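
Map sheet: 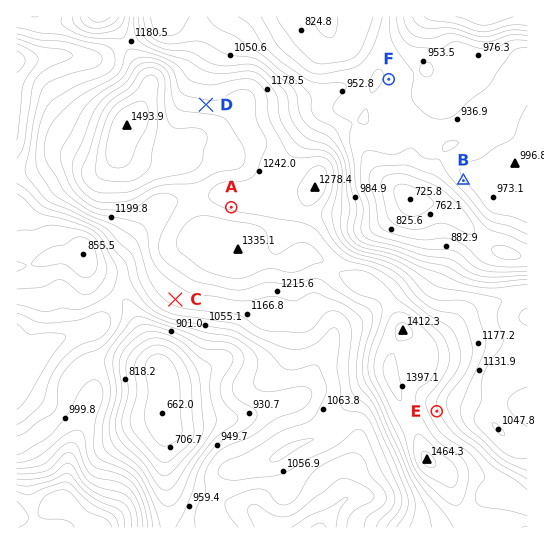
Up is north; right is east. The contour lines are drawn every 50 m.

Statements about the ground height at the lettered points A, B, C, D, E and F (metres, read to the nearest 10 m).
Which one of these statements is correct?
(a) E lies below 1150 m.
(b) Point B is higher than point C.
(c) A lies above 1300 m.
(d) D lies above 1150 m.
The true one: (d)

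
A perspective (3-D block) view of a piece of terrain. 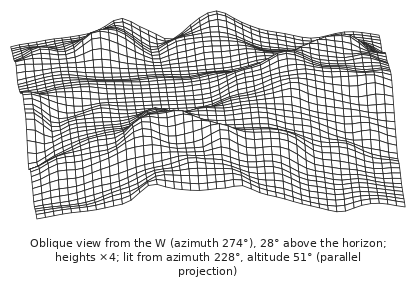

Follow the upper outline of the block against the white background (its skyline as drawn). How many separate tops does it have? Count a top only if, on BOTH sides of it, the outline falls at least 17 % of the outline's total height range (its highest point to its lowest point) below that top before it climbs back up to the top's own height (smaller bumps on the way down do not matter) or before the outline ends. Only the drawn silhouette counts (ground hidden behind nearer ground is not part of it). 1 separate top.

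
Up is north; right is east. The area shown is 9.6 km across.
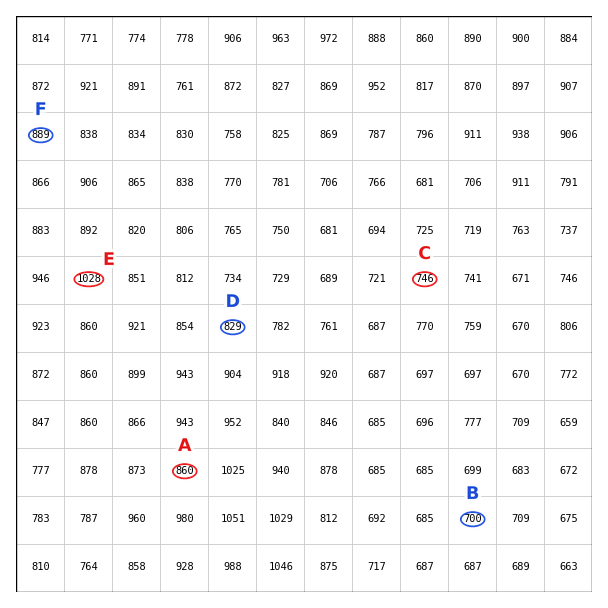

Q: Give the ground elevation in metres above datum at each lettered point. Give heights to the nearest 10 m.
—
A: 860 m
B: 700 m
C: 750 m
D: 830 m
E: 1030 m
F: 890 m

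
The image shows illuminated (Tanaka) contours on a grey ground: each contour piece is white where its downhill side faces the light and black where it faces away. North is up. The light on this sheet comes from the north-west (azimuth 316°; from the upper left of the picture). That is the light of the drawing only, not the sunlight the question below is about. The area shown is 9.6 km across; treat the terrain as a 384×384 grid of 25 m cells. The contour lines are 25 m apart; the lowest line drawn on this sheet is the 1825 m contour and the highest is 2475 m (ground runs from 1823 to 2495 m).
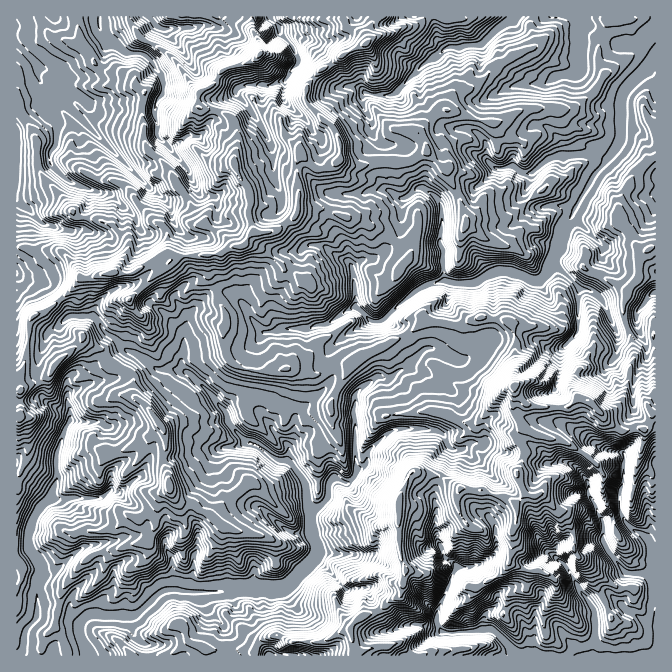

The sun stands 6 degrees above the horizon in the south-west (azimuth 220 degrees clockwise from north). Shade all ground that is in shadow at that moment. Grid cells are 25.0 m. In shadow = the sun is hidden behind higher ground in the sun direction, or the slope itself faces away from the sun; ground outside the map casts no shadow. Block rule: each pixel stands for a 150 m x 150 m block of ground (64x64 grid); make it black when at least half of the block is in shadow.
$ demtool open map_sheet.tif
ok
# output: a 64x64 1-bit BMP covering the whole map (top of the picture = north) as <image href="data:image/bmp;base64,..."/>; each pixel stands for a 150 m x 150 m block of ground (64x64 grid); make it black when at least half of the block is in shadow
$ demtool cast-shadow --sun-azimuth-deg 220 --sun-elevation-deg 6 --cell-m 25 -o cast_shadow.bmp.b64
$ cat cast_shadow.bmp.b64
<image width="64" height="64" href="data:image/bmp;base64,Qk0+AgAAAAAAAD4AAAAoAAAAQAAAAEAAAAABAAEAAAAAAAACAAATCwAAEwsAAAIAAAAAAAAA////AAAAAAAEHgCAAcDAAAY8PAw//4IADvx8fz//pkIO/P//D/9kzww///7x40HfxA///vHgAd/AA//9+bAb02AAP//xNgOfYAANH/3/Dz/gAUM/+f8/f+EDQAfz+B77wAIAPAPxP/fAAkH+A/E8/8+CT/4D5zj//xAf/jPvMf9/8H//Y+wn/nBg/H/r4d/+UA38//H/v94QQf//cP+/3zAB//hB//+9OAH/+GH/3/044f/44/+B/Rnh//Dj/x/AP8P+wOB+P5/8B/8A7j4APnwH/wDv/h5/fT//AP5+P//cP/gAPB///+4f+AABCX//YD/yGAAgf/98f/c7AGA//33z4fz4AD//f+PB/34AP/8fxwcP/jA//2+PBwD/////cB8OAGP///84PwQBwf///xgIAAfA////A/AAD+A///8H+AA/8Of//wf/8H/g5D//////D+Dg//////7jhOP/5/p//eAe9//n4//57v73/88H//j//+//7w//8e//7/P/H77h7z2P+/s5+cPsYA//8Tv5w+ZwP//wP+ez5v5//+E/x+Pu/H8EwD/GI/74/jxgfwYD/f/+APD8Bg/7///A8f4HP/f////x/Ac/9/////ngD3//////2OAfcPz////wwP7+Pw//D/iB/f/+j/+D/AHn//zf//vcG8///Dzz/8Ab3/H4f+H/wA=="/>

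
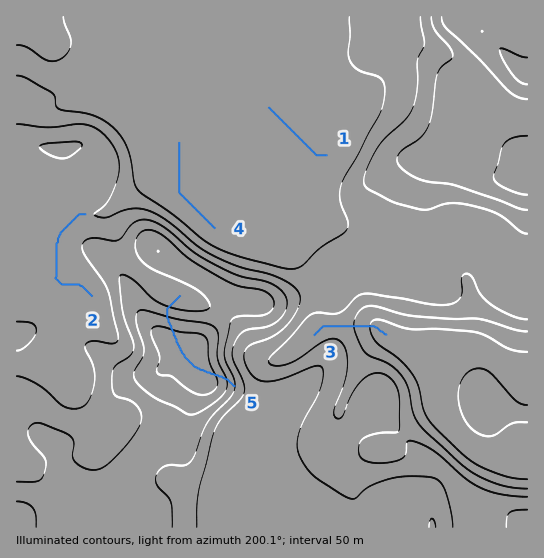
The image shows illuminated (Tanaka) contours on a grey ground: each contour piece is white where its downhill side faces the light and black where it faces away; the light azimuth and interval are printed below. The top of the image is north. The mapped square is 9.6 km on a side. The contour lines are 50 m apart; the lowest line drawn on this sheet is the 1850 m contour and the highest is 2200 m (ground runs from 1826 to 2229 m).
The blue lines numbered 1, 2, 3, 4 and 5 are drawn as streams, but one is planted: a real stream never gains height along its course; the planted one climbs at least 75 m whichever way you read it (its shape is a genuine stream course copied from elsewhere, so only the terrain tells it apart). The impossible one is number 5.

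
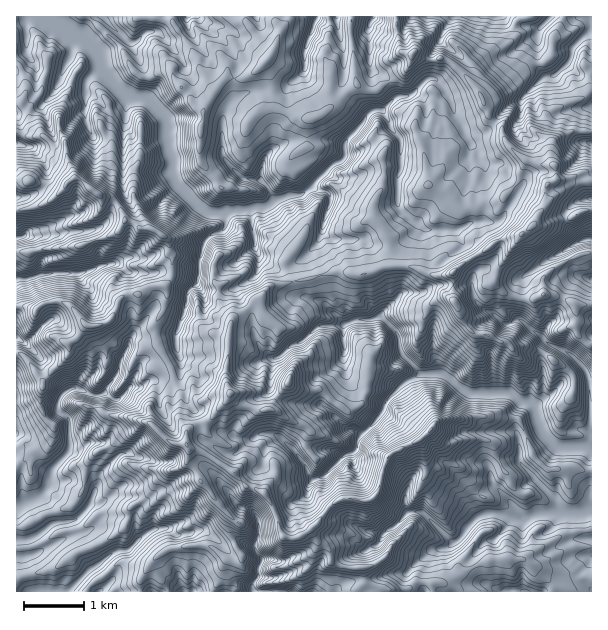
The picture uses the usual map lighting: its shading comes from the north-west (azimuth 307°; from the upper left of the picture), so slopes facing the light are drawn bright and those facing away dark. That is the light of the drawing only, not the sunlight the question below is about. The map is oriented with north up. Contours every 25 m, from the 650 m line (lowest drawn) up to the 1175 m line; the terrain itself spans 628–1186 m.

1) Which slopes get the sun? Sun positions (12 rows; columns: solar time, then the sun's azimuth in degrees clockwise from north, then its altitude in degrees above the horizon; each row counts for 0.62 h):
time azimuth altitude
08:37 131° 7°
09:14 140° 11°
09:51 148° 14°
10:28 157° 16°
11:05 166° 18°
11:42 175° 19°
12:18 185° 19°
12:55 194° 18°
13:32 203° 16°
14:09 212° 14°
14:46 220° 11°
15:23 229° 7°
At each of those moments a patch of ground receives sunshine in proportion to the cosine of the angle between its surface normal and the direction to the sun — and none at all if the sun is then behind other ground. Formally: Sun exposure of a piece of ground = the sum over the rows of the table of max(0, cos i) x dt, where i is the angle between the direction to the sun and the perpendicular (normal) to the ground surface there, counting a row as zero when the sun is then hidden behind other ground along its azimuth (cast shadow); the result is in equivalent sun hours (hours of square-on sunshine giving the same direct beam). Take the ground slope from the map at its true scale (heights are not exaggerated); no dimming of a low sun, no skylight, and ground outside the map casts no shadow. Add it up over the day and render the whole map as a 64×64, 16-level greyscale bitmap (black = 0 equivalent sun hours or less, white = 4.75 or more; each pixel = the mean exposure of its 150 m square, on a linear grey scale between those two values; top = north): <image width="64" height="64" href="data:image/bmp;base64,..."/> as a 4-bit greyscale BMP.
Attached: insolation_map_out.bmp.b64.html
<image width="64" height="64" href="data:image/bmp;base64,Qk12CAAAAAAAAHYAAAAoAAAAQAAAAEAAAAABAAQAAAAAAAAIAAATCwAAEwsAABAAAAAAAAAAAAAAABEREQAiIiIAMzMzAERERABVVVUAZmZmAHd3dwCIiIgAmZmZAKqqqgC7u7sAzMzMAN3d3QDu7u4A////AJqZmEKJRomsqKuXrJie//3bmGV3UzR5eYVCSaq9x2VWeru5kyeFVql4qpiZr4NVjMuqupYgECIjV4mry6qGVWciNpu4MVdVeIiZh4q5VqqnrO66rNqEERJFaJmYp3VVUzIiNoqlEyNHmZmYh3lzJ2irdhAAbIdRABREZmZkNWVEiGMiN7yDARJqvLpUcjv//JqWcwAEh3UgAVIQERRkV4kzR2MiJrySEQASIThYZZ7uyENXYgF6mqUgJhARARVkM7pjVmUzSZdAABEUqt+GhBKJh2UiEBeHNYMUlQEUQTV4R6gxFHZUaamYWLq8t0ZzACeHV86TAUFLdjACIiEjEREhN6yjRlZ4qp3arckRSYMRAYi93eogBLmIYxJWZDRERFMiNZgzNFl7h868oyWMcxABPf//ypjLl4ib23e5l3mHh1Q0WGZTNYeYjMoznutFYgEBRCW6hsyIealljKpliYeKlUQ2dodFeYiJ1jiaYUZCAAAAAGiXapiYl1e3IUqId3h2Z2eIirqIzIhTfLIARlMQAAABWJlYioiGapZUqqeJhndWl5lpupd52UfIRkNFZFgQAAJJrKiXiWV4Qjqmd3Vmm3ImuoMwBGRom1AEZEQyl2EABEre23eEV5c0ejABEWZ6tTNZqEi7zrlyFDEzERdyFCAVIqzsvbuZqZdlIQATRGimZzR66qzHYyV0MxQheZvLYQAABKvaeaqWZnIkeHdGiZV3qaiuzDA1d0aKdGrKl1EAAAAAB8pyMyI2Y0ioZYiZVXt6q7yzAjNomord3thCIklRAAABR5ypqplUWKmXeKQDncqGQQATEAWqub/6QhM1uHMRIRECQyVmUzRpmreZlSjJUQAAIiESZHqoQzI0QmlUhBIAAQAAAAEgFGZ7lni7YRAAAAEBEjU2WJcwF6qqgyNGMQABAAAAAANnczd2d4qkACIUESIzNCJDIzMYyFVDM1VSEAAAAAASWKqZRGWJZ7qWaUJ3dVUzMzEAASNWQRMkVmZBAAADirrbzJqXVZg1z+ymhHh3ZSNlMyABERRVQiRWZWMREUSsvO37iccmtAJd3cmFSFVjJDJFVDEAAmZkFFZTAIt4q72sz7eZUTpASYebmXk2iFJGZlVmZFEAJVUkVXUVyKzLua3JR2EDrQKsuJqpmGVWQ1ZWZWZHdhADVDQyRjernLu8/IMzAoz4fEUwS9yqpnZDNXdVZWiayBASIgACR4qaq7hhARFK/YS7gQJ5euupZ4YkMTRmiHVGghIQAAKJiZi7QAAAF7M3eJm3WIIAN4p1hyIkQ0d2MRJZZYQhFIdoubpiAUR7qmd2hGzaMAAWiZZ3MyExFGUiM0R7nMqVRVe7pjNnjMu7qHkAAkEAADWZmIhDAzACVmREWKmqnMtTImlCN5vJd8qDEAAAAAACIBJZhlEFUwABaImZmZrMupiGQRNWqkIhIiAQEAAAAAEQAAEXkxY1YQASV4marMy7y6zKqGRWVDNEQxGVEAAAAAASM0ZkJTATAAIiE1dlV6zdpiN6lUeYchZmirpnm6lzETM2h4YjZRAANmMiMjIiNEMiIQS7hty4IEmZmd3M78vaiIZ3VCJGYQNkZ0MzIiI0QzMzEBjIn+/FAUYAEjRXz+/MnMiXIQA1AzRGciESJFZTIjIREElr/v+iACAAAAAUnb3sczdxAAIVMzR0J4mHdVQyIRIyAUabze1luYZVd2Mmx2IAABIAEiEBM1QlZ5lkMzZ3dSEQACiIjf7//KYkrGUwAAAAAAAAEAISNiNDRkMkd3iIhmUiEmRI72nf/JhalAAAAAABMiIhAQAVMiRVUziYdmZmZkIiWXIVEBbfy9mCAhEAATnu7rgyAAEjRDRmRol3ZEVVVDI2qDHLY0u7ghETIBETWKy5hJpkADgzM1ZGaHZERDRFRFRZvYhiJLUAARMyEjaHUhADvf1hQTQzRUNFVEVEQzVVRXZ3IREhEAARE0MyJpcyGJaZidkjV3VWQ0RGRERVRoY0MTQAAjMAABIUdkMkdTSpplZmjJICWHVEZUVUQ1VomGVBAAACNBAAIhNWMzZ2WIeJM1d4qSQzVkVlVFVFaKkgISAAECU1MQAiESIzRXeHeIqFRFVkNnU1RXVUVEZ4gQESMQCYgzExAiITZERHd3Z4iJmHd4lxJSA3VFRDZlYgAiE2eRMgQRETIhNVRFZmdmZ3iJqqq7USMWdUVUR4dTASAAEiIgFEERIiESJFVFd2VHiId3iqqkIDZERUNneBMgAAAABzAQJSATIQE2i6Z3ZURnZURGiJlDMzNERWeXYBABIzIlRBAjIDMiE1ioVGh1REVERERXjP9hADRFeHVlIAERRoNDMBUzITRneKk0V4dlVUMjRVWaicuUVkd4UzNjAAASQzNiJlIjWc3JczRFiJmHZCFFZGQ0jNoyaJYhEjdAACE0ImUmlEV6dIlRRkRUWJiJQ2ZUVDV6zMuqcSEjNHdSE1QUZzJVVoYlZjNkNUREiHdUZURUSaeM3dcSEiM0WbglUjdHUxVWczZkBVNVNVQ2ZTNUNEQ0W4lyMCIkUyMjaFMlRBE0RWhAIzA2M1JFRDRnYjM0QzRCAjADMiJGYiJWUiVCEkVnpxZiEnUUElNVRGZyFDVSIjEAQwEBERJWM0eXNEJFVnlhi7qagzI0V3Q1V2QhNnQTZAACEAAAADNSFDZlRWZ6tRaHmqdCAXl1UlU1ViQlViNUAAAAAAABOLcSQ1"/>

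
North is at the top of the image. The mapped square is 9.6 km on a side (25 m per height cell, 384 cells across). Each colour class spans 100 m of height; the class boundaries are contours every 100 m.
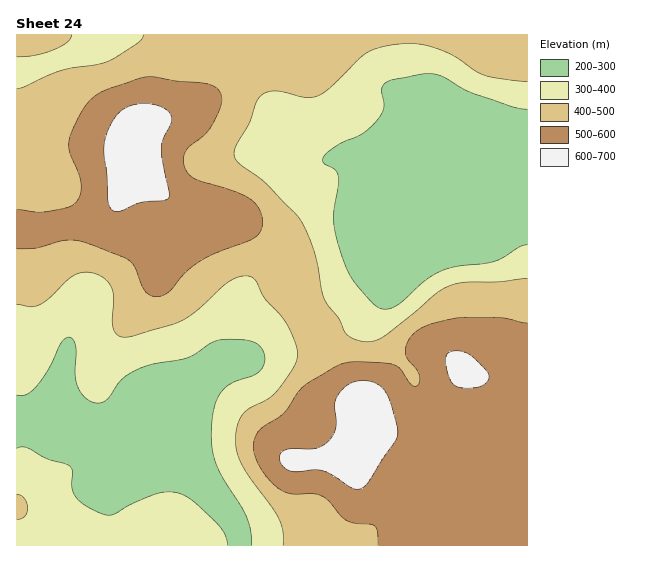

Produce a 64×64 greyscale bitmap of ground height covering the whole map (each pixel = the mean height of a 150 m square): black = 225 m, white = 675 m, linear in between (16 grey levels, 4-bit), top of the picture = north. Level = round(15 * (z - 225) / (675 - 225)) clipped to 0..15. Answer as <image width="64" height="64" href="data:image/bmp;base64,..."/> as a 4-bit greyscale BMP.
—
<image width="64" height="64" href="data:image/bmp;base64,Qk12CAAAAAAAAHYAAAAoAAAAQAAAAEAAAAABAAQAAAAAAAAIAAATCwAAEwsAABAAAAAAAAAAAAAAABEREQAiIiIAMzMzAERERABVVVUAZmZmAHd3dwCIiIgAmZmZAKqqqgC7u7sAzMzMAN3d3QDu7u4A////AGZmZlVEMzNERFVVRDMiIzRWd3eIiImZq7u7u7u8u7u7ZmZlVUQzMzRERVREMyIjNFZ3d4iImZmqu7u7u7u7u7pmZVVEQzMzNEREREMyIiM0Vnd3iJmZmaq7u7u7u7u7umZlVEQzMzMzREREMyIiI0Vmd3eImaqqqru6qqu7u7uqZlVEMzMiIzMzRDMyIiIzRWd4iImqqqqqqqqqqqqqqqpmVUMzIiIiIzMzMyIiIjRWeIiImau7uqqqqqqqqqqqqmVUQzIiIiIiIzMyIiIjNGeJmZmqvMy7qqqqqqqqqqqqVVQzMiIiIiIiIiIiIjNFeJqqqrvM3cu6qqq7u7u7u6pURDMyIiIiIiIiIiIiNFaJq8zMzN3dzLu7u7u7u7u7ukQzMzIiIiIiIiIiIiM0Z5q83dzd3u7cu7u8y7u7u7u7MzMyIiIiIiIiIiIiI0Voq83d3d3u7t3MzMzMu7u7u7szMiIiIiIiIiIiIiIjRnmrzd3d3e7u7czMzMu7u7u7uyIiIiIiIiIiIiIiIjNGeavMzMzd7u7t3MzMy7u7u7u7IiIiIiIiIiIiIiIiM0Z5q7vMzM3e7u3dzMy7u7u7u7siIiIiIiIiIiIiIiIzRniaq7u8zN3u7t3MzLu7u7u7uyIiIiIiIiIiIiIiIjNFeImaq7vM3e7u3czLu7u7u7u7IiIiIiIiIiIiIiIiI0VneJmrvMzd7u7cy7u7u7u7u7siIiIiIiIiIiIiIiIjRFZniZq8zN3u7ty6q7u7u7u7uyIiIiIjMyIiIiIiIiM0RVZ4mrvM3e7t3Lqqu8zMzLu7MyIiIjMzIiIiIiIiIjM0RWeJq7zN3d3LqZq8zMzMy7szMiIiMzMyIiIiIiIiIzM0Vniaq8zd3Lqpmrzd3dzMu0MzIiMzMzMiIiIiIiIiIjNFZ4mau7u7qpmavN3d3My7RDMiIzNEMzMiIiIiIiIiIzRmeImaqqqZmaq83d3MzMtUQzIjM0REQzMzMiIiIiIjNFZ3eIiIiJmZq8zd3MzMu1VDMiMzRVVERDMzMiIiIiM0Vnd3d3d3iJqrzMzMy7u7VUQzIzRFVVVUREMzMiIiM0Vmd3dmZmZ4mqu7y7u7u6pVVDMzNFVmZmVVREMzMzMzRWd3dmZVVWeJqru6qqqqqlVUQzM0VWZ3ZmZVRDMzM0RVZ3d2ZlVEVniZqqqqqqqZVVVEMzRVZ3d3d2ZVRERERVZ3d2ZlVEREVniZmZmZmZlmZVRDRFVneIiId2VUREVVZnd3ZlVEMzNFZ4iZmZmZmWZmVUREVWeImZiHdlVVVVZnd3dlVEMiIjRWeImZiIiIZmZlVERVZ4mZmYh3ZlVVZnd3dmVEMyERI0VneIiIiIh3d2ZVVVZniZqpmId2ZVZmd3d2VUMyERESNFVmd3d3d3d3d2VVZniZqqqZiHdmZmZ3d3ZUQyEREREiNEVVVVVmiIh3dmZ3iJmqqqmYh3ZmZ3d3dlQyIRERERIjMzNERFWIiIh3d4iJmqqqqpmIh3d3d3d2VDIREREREREiIiMzRJmZmIiImZmqqru6qpmIiHd3d3ZUMhEREREREREREiIzmZmZmZmaqqqqu7u6qpmYiId3ZUMiEREREREREREREiOqqZmZqqqqqqq7u7u7qqmYh3dlQyERERERERERERERIqqqqqqqu7u6q7vMzMu7qpmHdmVDIREREREREREREREiqqqqqqu8zLu7vMzMzLu6mYdmVUMhEREREREREREREiKZmZmqq8zMy7vMzMzMu7qYd2ZUQyEREREREREREREiIpmZmZmrzN3MzMzMzMu7qph2ZVRDIREREREREREREiIiiIiImavN3d3d3MzLu6qZh2VVRDMiERERERERERESIiKIiIiJq83e7u3cy7qqmYh2VURDMyIRERERERERERIiIoiIiImrzd7u7ty6qZiId2ZURDMzIiERERERERERERERiIiIiavN3u7u26mYiHdmZVRDMzMiIRERERERERERERGIiIiZq83e7u3LqYh3dmVVREMzMiIiEREREREREREREYiIiZmrze7u7cupiHdmVVVEQzMiIiIRERERERERERERiIiJmqvN7v7ty6mId2ZVVURDMzIiIhERERERERERERGIiJmaq83u7u3LqpmHdlVVREQzMzIiIREREREREREREXiImZmrzd7u7dy6qZh2ZVVVREQzMzIiERERERERERERd4iZmau83u7t3MuqmHdmVVVVVEQzMyIhERERERERERF3iImZqrzd7u3cy7qph2ZlVVVVREMzMiERERERERERInd4iZmau83d3dzLuqmHZmVVVVVURDMzIhERERERESIiZneIiJmrvMzMzLu7qYd2ZmZmZlVEQzMiIRERERIiMzNmZ3iIiZqru7u7u6qpiHZmZmZmZVRDMyIhERESIzNERGZmd3eIiZqqqqqqqZmHdmZmZndmVUMzIiIhEiM0RVVVZmZmZ3d4iJmZmZmZiId3ZmZ3d3dlRDMzIiIiNEVWZmZmZmZmZmd3iIiIiIiIh3d3d3eIh3ZUQzMzMzNFVmd3d2ZmZmZmZmd3d3d3d3d3d3d3eIiId2VURERERVZnd3eIZmZmZmZmZmZ3d3d3d4iHd3d4iIiHZlVVVVVWZnd4iIhmZmZmZmZmZmZmZ3d3iId3d3eIiIh3ZmZmZmZ3d4iIiWZmZmZmZmZmZmZmd3eIiHd3d4iJiHd2ZmZmZ3d3iIiZ"/>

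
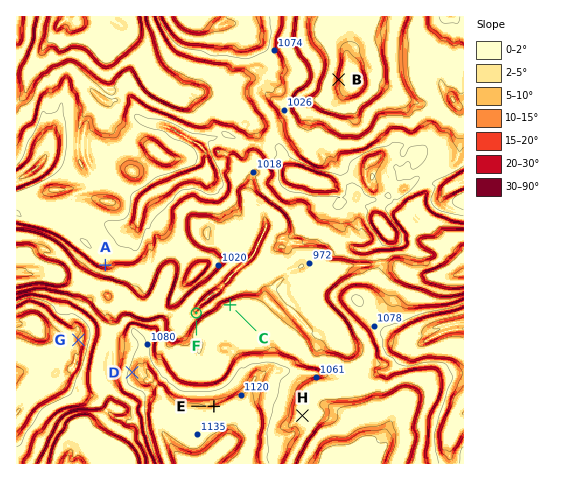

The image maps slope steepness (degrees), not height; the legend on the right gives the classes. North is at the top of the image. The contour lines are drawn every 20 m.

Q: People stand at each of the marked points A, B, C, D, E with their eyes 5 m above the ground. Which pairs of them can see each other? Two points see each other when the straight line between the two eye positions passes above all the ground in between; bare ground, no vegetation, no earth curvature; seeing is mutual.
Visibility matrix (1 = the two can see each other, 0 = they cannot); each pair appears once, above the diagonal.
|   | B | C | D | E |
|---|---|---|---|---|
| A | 0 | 1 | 1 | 1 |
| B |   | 0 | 0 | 0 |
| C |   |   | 0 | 1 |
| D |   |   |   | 0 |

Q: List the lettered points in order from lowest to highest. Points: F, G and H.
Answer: F H G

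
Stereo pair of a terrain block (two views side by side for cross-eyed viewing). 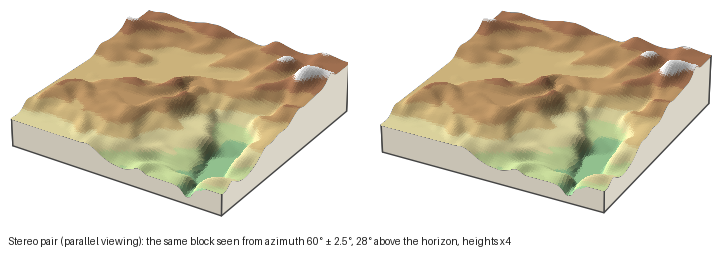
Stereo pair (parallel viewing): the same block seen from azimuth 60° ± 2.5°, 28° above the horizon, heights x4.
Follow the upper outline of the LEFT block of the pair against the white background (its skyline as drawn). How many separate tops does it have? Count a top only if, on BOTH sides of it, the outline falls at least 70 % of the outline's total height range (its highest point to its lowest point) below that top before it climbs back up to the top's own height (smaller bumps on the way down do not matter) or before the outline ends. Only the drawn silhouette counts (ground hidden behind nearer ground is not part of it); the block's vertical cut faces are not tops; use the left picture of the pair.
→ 0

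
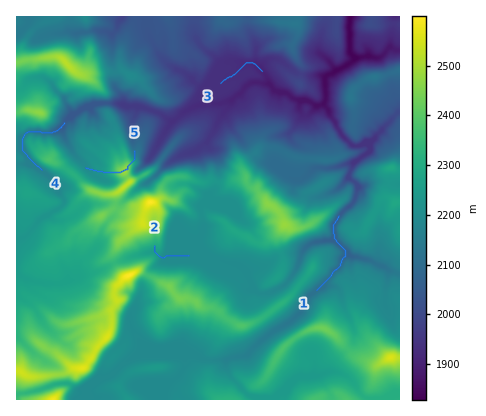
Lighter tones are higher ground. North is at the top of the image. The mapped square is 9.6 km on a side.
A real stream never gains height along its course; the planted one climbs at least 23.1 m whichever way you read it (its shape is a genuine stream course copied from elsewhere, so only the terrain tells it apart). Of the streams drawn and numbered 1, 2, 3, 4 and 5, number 5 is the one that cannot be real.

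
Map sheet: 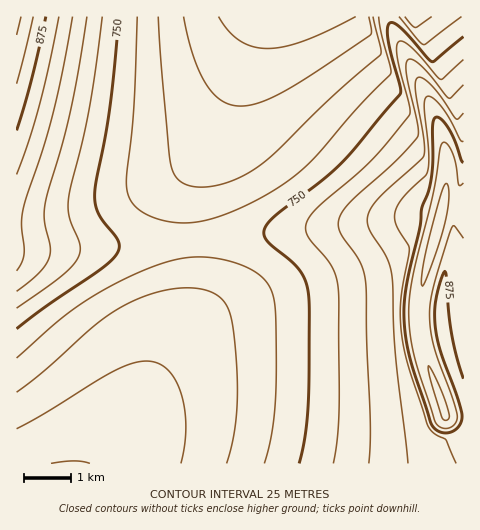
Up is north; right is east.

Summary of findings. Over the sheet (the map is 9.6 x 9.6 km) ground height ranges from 630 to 935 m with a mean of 750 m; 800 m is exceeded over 21.5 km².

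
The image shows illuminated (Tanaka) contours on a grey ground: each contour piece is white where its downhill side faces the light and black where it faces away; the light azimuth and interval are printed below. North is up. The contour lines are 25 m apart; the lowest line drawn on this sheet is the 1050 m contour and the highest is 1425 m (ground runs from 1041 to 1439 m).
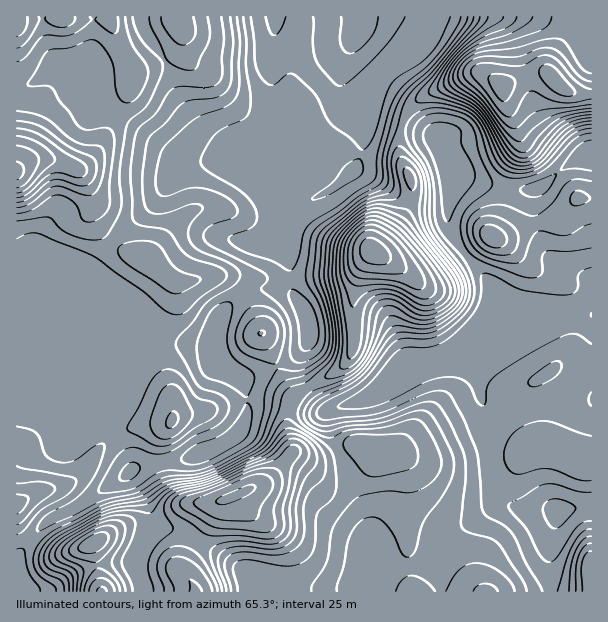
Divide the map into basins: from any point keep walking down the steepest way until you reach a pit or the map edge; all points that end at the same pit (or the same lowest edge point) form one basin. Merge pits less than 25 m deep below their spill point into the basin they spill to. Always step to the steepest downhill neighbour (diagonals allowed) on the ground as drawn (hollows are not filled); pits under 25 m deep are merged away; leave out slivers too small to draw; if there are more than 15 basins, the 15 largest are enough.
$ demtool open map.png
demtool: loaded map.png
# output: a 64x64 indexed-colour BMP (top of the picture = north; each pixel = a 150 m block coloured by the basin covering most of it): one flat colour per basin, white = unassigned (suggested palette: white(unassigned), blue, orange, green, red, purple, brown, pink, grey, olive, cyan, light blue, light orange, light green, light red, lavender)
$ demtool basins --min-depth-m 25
<image width="64" height="64" href="data:image/bmp;base64,Qk12CAAAAAAAAHYAAAAoAAAAQAAAAEAAAAABAAQAAAAAAAAIAAATCwAAEwsAABAAAAAAAAAA////ALR3HwAOf/8ALKAsACgn1gC9Z5QAS1aMAMJ34wB/f38AIr28AM++FwDox64AeLv/AIrfmACWmP8A1bDFABEREREREREREREREREREREREREREREzMzMzMzMzMzMzERERERERERERERERERERERERERERETMzMzMzMzMzMzMRERERERERERERERERERERERERERERMzMzMzMzMzMzMxEREREREREREREREREREREREREREREzMzMzMzMzMzMzERERERERERERERERERERERERERERETMzMzMzMzMzMzMRERERERERERERERERERERERERERERMzMzMzMzMzMzMxEREREREREREREREREREREREREREREzMzMzMzMzMzMzEREREREREREREREREREREREREREREzMzMzMzMzMzMzMRERERERERERERERERERERERERERETMzMzMzMzMzMzMxERERERERERERERERERERERERERERMzMzMzMzMzMzMzEREREREREREREREREREREREREREREzMzMzMzMzMzMzMRERERERERERERERERERERERERERETMzMzMzMzMzMzMxERERERERERERERERERERERERERERMzMzMzMzMzMzMzEREREREREREREREREREREREREREREzMzMzMzMzMzMzMRERERERERERERERERERERERERERETMiIiIjMzMzMzMxERERERERERERERERERERIiIRESIiIiIiIiIiIjMzIiEREREREREREREREREREREiIiIiIiIiIiIiIiIiIiIiIREREREREREREREREREREiIiIiIiIiIiIiIiIiIiIiIhERERERERERERERERERESIiIiIiIiIiIiIiIiIiIiIiERERERERERERERERERERIiIiIiIiIiIiIiIiIiIiIiIREREREREREREREREREREiIiIiIiIiIiIiIiIiIiIiIhERERERERERERERERERERIiIiIiIiIiIiIiIiIiIiIiERERERERERERERERERERESIiIiIiIiIiIiIiIiIiIiIRERERERERERERERERERERESIiIiIiIiIiIiIiIiIiIhERERERERERERERERERERERESIiIiIiIiIiIiIiIiIiEREREREREREREREREREREREREiIiIiIiIiIiIiIiIiIRERERERERERERERERERERERESIiIiIiIiIiIiIiIiIhEREREREREREREREREREREREREiIiIiIiIiIiIiIiIiERERERERERERERERERERERERESIiIiIiIiIiIiIiIiIRERERERERERERERERERERERERIiIiIiIiIiIiIiIiIhEREREREREREREREREREREREREiIiIiIiIiIiIiIiIiERERERERERERERERERERERERESIiIiIiIiIiIiIiIiIRERERERERERERERERERERERERIiIiIiIiIiIiIiIiIhEREREREREREREREREREREREREiIiIiIiIiIiIiIiIiERERERERERERERERERERERERESIiIiIiIiIiIiIiIiIRERERERERERERERERERERERERIiIkREIiIiIiIiIiIhERERERERERERERERERERERERESIkRERCIiIiIiIiIiERERERERERERERERERERERERERJERERERCIiIiIiIiIRERERERERERERERERERERERERERREREREQiIiIiIiIhERERERERERERERERERERERERERFEREREREQyIiIiIiERERERERERERERERERERERERERERRERERERDMzIiIiIREREREREREREREREREREREREREREUREREREQzMzMiIhERERERERERERERERERERERERERERRERERERDMzMzIiEREREREREREREREREREREREREREREUREREREMzMzMyIRERERERERERERERERERERERERERERREREREQzMzMzMxERERERERERERERERERERERERERERFERERERDMzMzMzEREREREREREREREREREREREREREREUREREREQzMzMzMREREREREREREREREREREREREREREURERERERDMzMzMxERERERERERERERERERERERERERERREREREREQzMzMzERERERERERERERERERERERERERERFERERERERDMzMzMREREREREREREREREREREREREREREUREREREREMzMzMxERERERERERERERERERERERERERERREREREREQzMzMzERERERERERERERERERERERERERERFEREREREQzMzMzMRERERERERERERERERERERERERERERRERERERDMzMzMxEREREREREREREREREREREREREREREURERERDMzMzMzERERERERERERERERERERERERERERERFEREREMzMzMxERERERERERERERERERERERERERERERERFEREQTMzMRERERERERERERERERERERERERERERERERERFEERETMRERERERERERERERERERERERERERERERERERERERERERERERERERERERERERERERERERERERERERERERERERERERERERERERERERERERERERERERERERERERERERERERERERERERERERERERERERERERERERERERERERERERERERERERERERERERERERERERERERERERERERERERERERERERERERERERERERERERERERERERERERERERERERERERERER"/>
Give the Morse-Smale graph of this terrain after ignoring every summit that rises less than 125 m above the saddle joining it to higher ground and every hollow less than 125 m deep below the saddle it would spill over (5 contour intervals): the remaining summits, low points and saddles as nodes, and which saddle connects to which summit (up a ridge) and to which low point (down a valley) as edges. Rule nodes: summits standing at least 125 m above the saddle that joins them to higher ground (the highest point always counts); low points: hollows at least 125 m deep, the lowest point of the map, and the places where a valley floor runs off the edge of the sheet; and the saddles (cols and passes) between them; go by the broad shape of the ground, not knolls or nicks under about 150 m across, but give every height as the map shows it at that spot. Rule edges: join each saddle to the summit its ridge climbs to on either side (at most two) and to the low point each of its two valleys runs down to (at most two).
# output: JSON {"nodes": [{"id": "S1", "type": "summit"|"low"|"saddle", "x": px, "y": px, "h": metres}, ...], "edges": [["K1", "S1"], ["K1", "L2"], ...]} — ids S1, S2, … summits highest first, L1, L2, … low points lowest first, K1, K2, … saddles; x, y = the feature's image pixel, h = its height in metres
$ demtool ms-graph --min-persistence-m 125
{"nodes": [
{"id": "S1", "type": "summit", "x": 372, "y": 251, "h": 1439},
{"id": "S2", "type": "summit", "x": 554, "y": 80, "h": 1438},
{"id": "S3", "type": "summit", "x": 101, "y": 591, "h": 1430},
{"id": "S4", "type": "summit", "x": 17, "y": 173, "h": 1407},
{"id": "L1", "type": "low", "x": 362, "y": 18, "h": 1041},
{"id": "K1", "type": "saddle", "x": 309, "y": 387, "h": 1233},
{"id": "K2", "type": "saddle", "x": 17, "y": 344, "h": 1183},
{"id": "K3", "type": "saddle", "x": 402, "y": 126, "h": 1180}],
"edges": [["K1", "S1"], ["K1", "S3"], ["K1", "L1"], ["K2", "S1"], ["K2", "S4"], ["K2", "L1"], ["K3", "S1"], ["K3", "S2"], ["K3", "L1"]]}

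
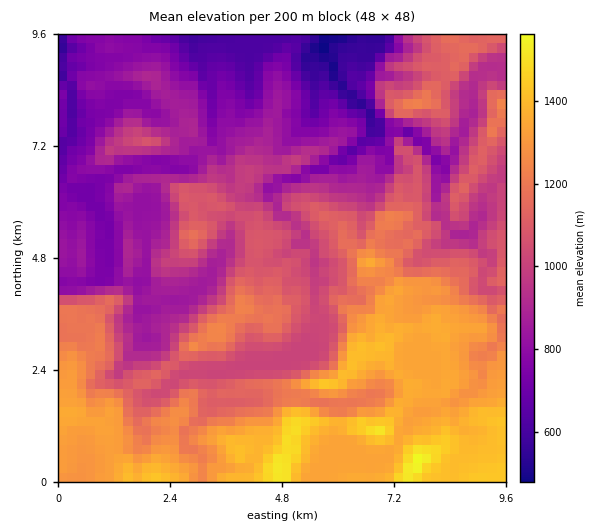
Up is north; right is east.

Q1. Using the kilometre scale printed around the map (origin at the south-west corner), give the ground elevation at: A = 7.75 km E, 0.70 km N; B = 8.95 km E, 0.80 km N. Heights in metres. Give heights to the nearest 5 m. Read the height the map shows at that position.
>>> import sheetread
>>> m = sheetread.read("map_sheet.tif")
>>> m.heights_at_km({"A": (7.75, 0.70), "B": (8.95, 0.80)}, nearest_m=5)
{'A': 1505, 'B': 1390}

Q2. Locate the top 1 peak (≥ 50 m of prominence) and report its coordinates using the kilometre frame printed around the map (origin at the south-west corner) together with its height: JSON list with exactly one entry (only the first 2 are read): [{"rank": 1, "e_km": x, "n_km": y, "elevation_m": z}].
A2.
[{"rank": 1, "e_km": 7.71, "n_km": 0.46, "elevation_m": 1577}]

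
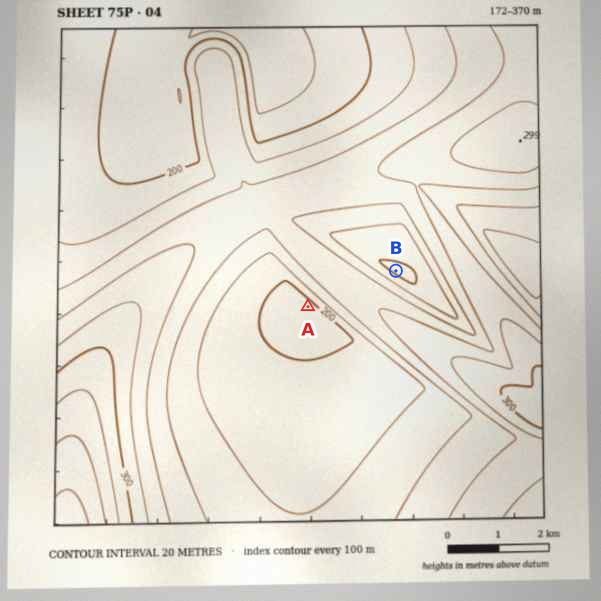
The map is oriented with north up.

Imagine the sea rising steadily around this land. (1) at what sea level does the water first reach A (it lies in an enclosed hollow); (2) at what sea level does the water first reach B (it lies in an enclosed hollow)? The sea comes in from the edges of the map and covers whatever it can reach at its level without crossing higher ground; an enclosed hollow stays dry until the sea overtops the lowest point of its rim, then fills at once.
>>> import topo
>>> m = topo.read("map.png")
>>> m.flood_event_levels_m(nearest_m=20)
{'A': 220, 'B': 240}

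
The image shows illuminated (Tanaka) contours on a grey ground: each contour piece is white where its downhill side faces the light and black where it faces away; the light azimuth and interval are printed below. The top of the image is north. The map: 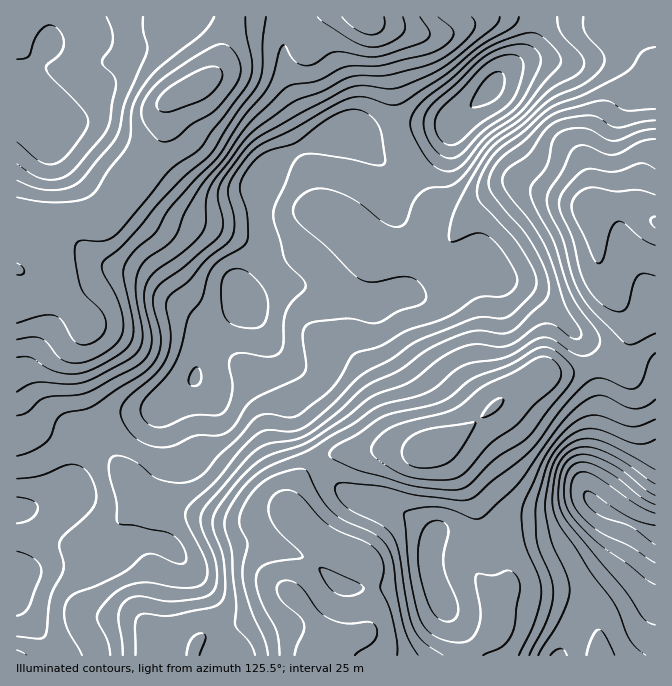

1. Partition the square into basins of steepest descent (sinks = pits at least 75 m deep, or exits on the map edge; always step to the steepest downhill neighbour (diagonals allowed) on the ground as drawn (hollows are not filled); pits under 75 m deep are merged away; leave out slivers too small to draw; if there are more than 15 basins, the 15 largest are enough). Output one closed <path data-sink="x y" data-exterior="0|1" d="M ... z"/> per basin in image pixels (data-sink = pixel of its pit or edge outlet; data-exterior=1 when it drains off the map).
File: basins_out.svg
<path data-sink="655 222" data-exterior="1" d="M655 16l-118 0-3 21-6 15-18 14-14 14-3 7-39 36-40 3-30 8-22 0-17-5-31 12-30 15-18 16-5 11-2 34 4 23-24 45 0 10 5 9 28-13 23-5 9 0 33 13 28 7 10 0 29-13 28 5 18-7 25-23 7 0 18 11 18 5 14 7 13 10 34 36 10 18 9 33 0 30-5 30-7 24 0 20 5 8-7 3-20 13-17 7-35 1-27 9-43-2-9 7-4 14 0 13 5 20 15 29 35 42 172-1z"/><path data-sink="427 448" data-exterior="0" d="M482 268l-7 0-25 23-18 7-28-5-29 13-10 0-28-7-33-13-9 0-23 5-28 13-30 25-10 11-5 13-5 27-30 23-5 19 2 3 0 33-10 19-21 19-13 5-19 0-26-7-38 14-17 1-1 63 16-1 26-7 46-1 8-4 20-16 25-2 13 5 8 8 33 43 7 13 14 46 250 0-11-18-22-24-15-29-5-20 0-13 4-14 9-7 43 2 27-9 35-1 43-22 1-3-5-6 0-20 7-24 5-30 0-30-4-16-5-17-10-18-42-43-19-10-18-5z"/><path data-sink="189 90" data-exterior="0" d="M535 16l-518 0-1 492 18 0 31-10 6-5 2-63 2-4 33-10 34-3 12-4 10-5 30-24 5-27 5-13 10-11 29-24-4-10 0-10 24-45-4-23 2-34 5-11 12-13 20-11 47-19 17 5 22 0 30-8 40-3 35-33 21-24 18-14 8-22z"/>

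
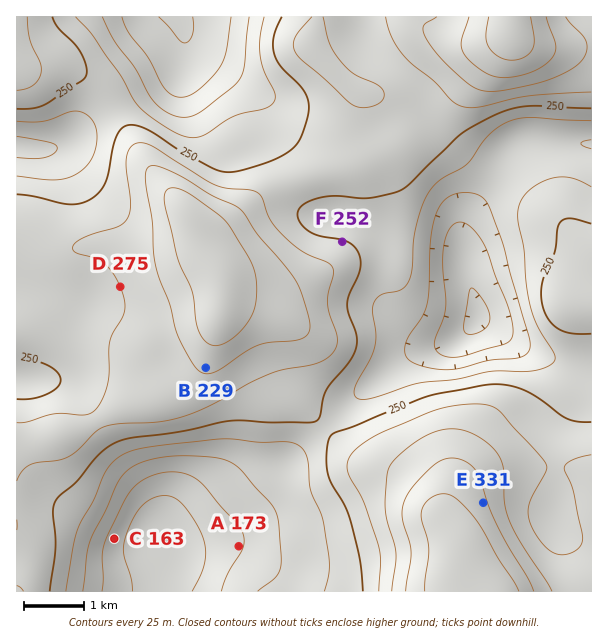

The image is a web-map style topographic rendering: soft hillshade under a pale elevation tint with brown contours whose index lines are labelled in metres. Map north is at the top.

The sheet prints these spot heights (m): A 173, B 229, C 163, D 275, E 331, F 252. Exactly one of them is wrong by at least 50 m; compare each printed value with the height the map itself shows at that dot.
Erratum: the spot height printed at B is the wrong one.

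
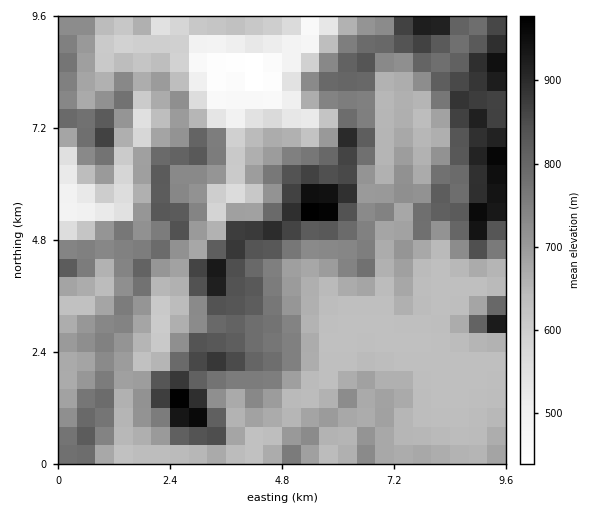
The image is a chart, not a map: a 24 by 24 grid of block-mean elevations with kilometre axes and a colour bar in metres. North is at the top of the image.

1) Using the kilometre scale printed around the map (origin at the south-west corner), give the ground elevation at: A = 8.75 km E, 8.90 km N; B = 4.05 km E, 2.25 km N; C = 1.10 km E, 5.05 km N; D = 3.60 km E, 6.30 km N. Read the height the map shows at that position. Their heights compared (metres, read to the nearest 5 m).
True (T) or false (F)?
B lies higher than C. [T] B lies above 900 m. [F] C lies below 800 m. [T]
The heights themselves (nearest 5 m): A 780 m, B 815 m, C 730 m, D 680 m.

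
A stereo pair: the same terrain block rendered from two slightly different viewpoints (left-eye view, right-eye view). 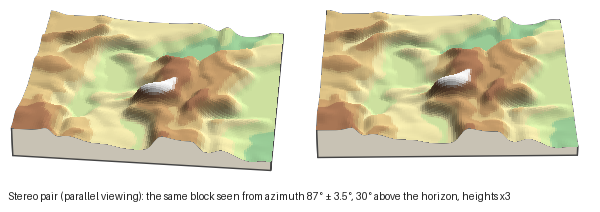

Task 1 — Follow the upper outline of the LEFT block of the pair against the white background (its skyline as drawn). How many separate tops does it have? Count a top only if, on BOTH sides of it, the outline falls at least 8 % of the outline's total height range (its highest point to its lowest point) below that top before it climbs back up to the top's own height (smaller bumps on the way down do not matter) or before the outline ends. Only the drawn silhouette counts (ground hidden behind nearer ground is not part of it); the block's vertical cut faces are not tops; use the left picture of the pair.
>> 1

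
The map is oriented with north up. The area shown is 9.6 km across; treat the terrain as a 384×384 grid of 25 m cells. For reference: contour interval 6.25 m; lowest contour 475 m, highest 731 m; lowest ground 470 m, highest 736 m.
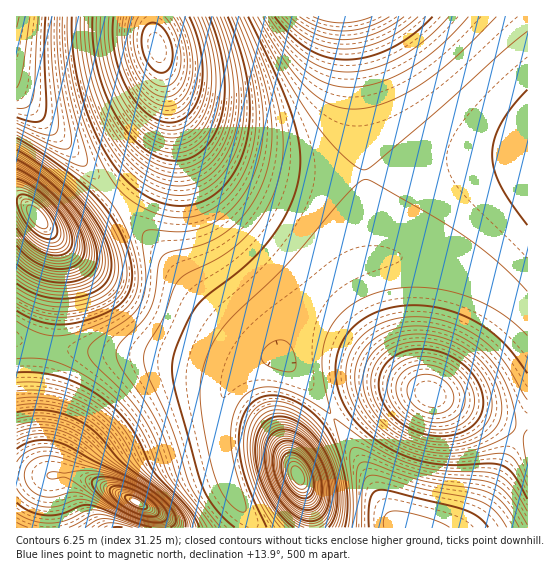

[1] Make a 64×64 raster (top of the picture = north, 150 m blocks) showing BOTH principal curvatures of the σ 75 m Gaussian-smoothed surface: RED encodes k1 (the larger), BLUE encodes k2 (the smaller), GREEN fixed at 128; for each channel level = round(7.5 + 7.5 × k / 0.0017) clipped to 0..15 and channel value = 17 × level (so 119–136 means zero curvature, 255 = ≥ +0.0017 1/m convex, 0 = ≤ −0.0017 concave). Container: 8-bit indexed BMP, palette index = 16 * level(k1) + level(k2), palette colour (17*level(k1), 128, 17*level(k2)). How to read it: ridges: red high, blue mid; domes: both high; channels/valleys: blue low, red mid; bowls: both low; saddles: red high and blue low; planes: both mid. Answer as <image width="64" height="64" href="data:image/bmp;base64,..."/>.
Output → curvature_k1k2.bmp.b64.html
<image width="64" height="64" href="data:image/bmp;base64,Qk02FAAAAAAAADYEAAAoAAAAQAAAAEAAAAABAAgAAAAAAAAQAAATCwAAEwsAAAABAAAAAAAAAIAAABGAAAAigAAAM4AAAESAAABVgAAAZoAAAHeAAACIgAAAmYAAAKqAAAC7gAAAzIAAAN2AAADugAAA/4AAAACAEQARgBEAIoARADOAEQBEgBEAVYARAGaAEQB3gBEAiIARAJmAEQCqgBEAu4ARAMyAEQDdgBEA7oARAP+AEQAAgCIAEYAiACKAIgAzgCIARIAiAFWAIgBmgCIAd4AiAIiAIgCZgCIAqoAiALuAIgDMgCIA3YAiAO6AIgD/gCIAAIAzABGAMwAigDMAM4AzAESAMwBVgDMAZoAzAHeAMwCIgDMAmYAzAKqAMwC7gDMAzIAzAN2AMwDugDMA/4AzAACARAARgEQAIoBEADOARABEgEQAVYBEAGaARAB3gEQAiIBEAJmARACqgEQAu4BEAMyARADdgEQA7oBEAP+ARAAAgFUAEYBVACKAVQAzgFUARIBVAFWAVQBmgFUAd4BVAIiAVQCZgFUAqoBVALuAVQDMgFUA3YBVAO6AVQD/gFUAAIBmABGAZgAigGYAM4BmAESAZgBVgGYAZoBmAHeAZgCIgGYAmYBmAKqAZgC7gGYAzIBmAN2AZgDugGYA/4BmAACAdwARgHcAIoB3ADOAdwBEgHcAVYB3AGaAdwB3gHcAiIB3AJmAdwCqgHcAu4B3AMyAdwDdgHcA7oB3AP+AdwAAgIgAEYCIACKAiAAzgIgARICIAFWAiABmgIgAd4CIAIiAiACZgIgAqoCIALuAiADMgIgA3YCIAO6AiAD/gIgAAICZABGAmQAigJkAM4CZAESAmQBVgJkAZoCZAHeAmQCIgJkAmYCZAKqAmQC7gJkAzICZAN2AmQDugJkA/4CZAACAqgARgKoAIoCqADOAqgBEgKoAVYCqAGaAqgB3gKoAiICqAJmAqgCqgKoAu4CqAMyAqgDdgKoA7oCqAP+AqgAAgLsAEYC7ACKAuwAzgLsARIC7AFWAuwBmgLsAd4C7AIiAuwCZgLsAqoC7ALuAuwDMgLsA3YC7AO6AuwD/gLsAAIDMABGAzAAigMwAM4DMAESAzABVgMwAZoDMAHeAzACIgMwAmYDMAKqAzAC7gMwAzIDMAN2AzADugMwA/4DMAACA3QARgN0AIoDdADOA3QBEgN0AVYDdAGaA3QB3gN0AiIDdAJmA3QCqgN0Au4DdAMyA3QDdgN0A7oDdAP+A3QAAgO4AEYDuACKA7gAzgO4ARIDuAFWA7gBmgO4Ad4DuAIiA7gCZgO4AqoDuALuA7gDMgO4A3YDuAO6A7gD/gO4AAID/ABGA/wAigP8AM4D/AESA/wBVgP8AZoD/AHeA/wCIgP8AmYD/AKqA/wC7gP8AzID/AN2A/wDugP8A/4D/AIeHh4eIiIeHh4d3doSEhIWWt8fXx6eWh4d3d3d3d4aGhoaGl5eXl5eHh4d3d3d3d3d3d3d3d3d3d3d3d3d3d3eHiIiIiIiIh4eHhoSEhYao2Pj416eWhoaHd3d3d3eGhoaGh5enp5eXh4eHd3d3d3d3d3d3d3d3d3d3d3d3d3d3iIiIiIiIiIeHhoWFlqfZ+fn4yKeWhYaGd3d3d3eGhoaGh5eoqKinl4eGhnd3d3d3d3d3d3d3d3d3d3d3d3d3h4iIiIiIiIeHhoaWpsf4+fnZqJaFhYV2d3d3d3d3hoaGhoeYqLiomJeGhoZ3d3d3d3eHh4eHh3d3d3d3d3d3d4eIiIiIiIiHh4aWp8fo+Niol4WEhIV2d3d3d3d3hoaGhoeYqLi4qJiHhoaGd3d3d3eHh4eHh4eHd3d3d3d3d4eHiIiIiIiHh4eXp7fHx7eWhYSDhIV2d3d3d3d3d4aGhoaHmLm5uaiYh4aGhnd3d3eHh4eHh4eHh4eHd3d3d4eHh4iIiIiIh4eXl6enp5aFhISEhXZ3d3d3d3d3d4eGhoaHmKm5ybmYh4aGhoZ3d3eHh4eHh4eHh4eHh4eHh4eHh4eIiIiIiIiHh5eXloaFhYWFhnZ3d3d3d3d3d4eGhoaGh5ioubmpmIeGhoaGh4eHh4eHh4eHh4eHh4eHh4eHh4eHiIiIiIiIh4eHh4aGhoaGh3d3h4eHh3d3d3eHhoaGhpeouLi5mIeGhoaGhoeHh4eHh4eHh4eHh4eHh4eHh4eHh4iIiIiIiIiHh4eHh4eHh4eHh4eHh4eHd3eHh4aGhoeXqLi4qJiHhoaGhoeHh4eHh4eHh4eHh4eHh4eHh4eHh4eIiIiIiIiIh4eHh4eHh4eHh4eHh4eHh3d3h4eHhoaHl6ioqJiXhoaGhoaHh4eHh4eHiIiIiIiIh4eHh4eHh4eHiIiIiIiIiIiHh4eHh4eHh4eHh4eHh4d3d4eHh4aHh5enp5eXhoaGhoaHh4eHh4eHiIiIiIiIiIiHh4eHh4eHh4iIiIiIiIiHh4eHh4eHh4eHh4eHh4eHd3eHh4eHh4eXl5eXh4aGhoaHh4eHh4eHiIiIiIiIiIiIiIeHh4eHh4eHh4eIh4eHh4eHh4eHh4eHh4eHh4eHh3d3h4eHh4eHl5eXh4aGhoaGh4eHh4eHiIiIiIiIiIiIiIiIh4eHh4eHh4eHh4eHh4eHh4eHh4eHh4eHh4eHh3d3d4eHh4eHh4eHh4eGhoaHh4eHh4eHiIiIiIiIiIiIiIiIiIeHh4eHh4eHh4eHh4eHh4eHh4eHh4eHh4eHh4d3d3eHh4eHh4eHh4eHh4eHh4eHh4eHh4iIiIiIiIiIiIiIiIiHh4eHh4eHh4eHh4eHh4eHh4eHh4eHh4eHh4eHd3d3d4eHh4eHh4eHh4eHh4eHh4eHh4iIiIiIiIiIiIiIiIiIh4eHh4eHh4eHh4eHh4eHh4eHh4eHh4eHh4eHh3d3d3eHh4eHh4eHh4eHd4eHh4eHh4eIiIiIiIiIiIiIiIiIiIeHh4eHh4eHh4eHh4eHh4eHh4eHh4eHh4eHh4d3d3d3h4eHh4eHh4d3d3d3h4eHh4eHiIiIiIiIiIiIiIiIiIiHh4eHh4eHh4eHh4eHh4eHh4eHh4eHh4eHh4d3d3d3d3eHh4eHh3d3d3d3h4eHh4eHh4eIiIiIiIiIiIiIiIiHh4eHh4eHh4eHh4eHh4eHh4eHh4eHh4d3d3d3d3d3d3d3d4eHd3d3d3d3d4eHh4eHh4eHiIiIiIiIiIiIiIiHh4eHh4eHh4eHh4eHh4eHh4eHh4d3d3d3d3d3d3d3d3d3d3d3d3d3d3d3d4eHh4eHh4eHh4eIiIiIiIiIiIiHh4eHh4eHh4eHh4eHh4eHh4eHh4d3d3d3d3d3d3d3d3d3d3d3d3d3d3d3d4eHh4eHh4eHh4eHh4eIiIiIiIeHh4eHh4eHh4eHh4eHh4eHh4eHh4eHh4eHh4eHh3d3d3d3d3d3d3d3d3d3d4eHh4eHh4eHh4eHh4eHh4eHh4eHh4eHh4eHh4eHh4eHh4eHh4eHh4eHh4eHh4eHh4eHd3d3d3d3d3d3d3d3d4eHh4eHh4eHh4eHh4eHh4eHh4eHh4eHh4eHh4eHh4eHh4eHh4eHh4eHh4eHh4eHh4eHh3d3d3d3d3d3d3d3d3eHh4eHh4eHh4eHh4eHh4eHh4eHh4eHh4eHh4eHh4eHh4eHh4eHh4eHh4eHh4eHh4eHh4d3d3d3d3d3d3d3d3eHh4eHh4eHh4eHh4eHh4eHh4eHh4eHh4eHh4eHh4eHh4eHh4eHh4eHh4eHh4eHh4eHh4eHd3d3d3d3d3d3d3eHh4eHh4eHh4eHh4eHh4eHh4eHh4eHh4eHh4eHh4eHh4eHh4eHh4eHh4eHh4eHh4eHh4eHh3d3d3d3h4d3d3eHh4eHh4eHh4eHh4eHh4eHh4eHh4eHh4eHh4eHh4eHh4d3h4eHh4eHh4eHh4eHh4eHh4eHh4d3d3d3h4eHh4eHh4eHh4eHh4eHh4eHh4eHh4eHh4eHh4eHh4eHh4eHh3d3d4eHh4eHh4eHh4eHh4eHh4eHh4d3d3d3h4eHh4eHh4eHh4eHh4eHh4eHh4eHh4eHh4eHh4eHh4eHh4eHh3d3d3eHh4eHh4eHh4eHh4eHh4eHh4eHd3d3h4eHh4eHh4eHh4eHh4eHh4eHh4eHh4eHh4eHh4eHh4eHh4eHd3d3d3d3h4eHh4eIiJeXl5eHh4eHh4eHh3d3h4eHh4eHh4eHh4eHh4eHh4d3d3d3d4eHh4eHh4eHh4eHh3d3d3d3d3d3d4eHh4eImJiYl5eXh4eHh4eHh4eHh4eHh4eHh4eHh4eHh4eHh4d3d3d3d3d3d3d3d3d3d3d3d3d3d3d3d3d3d3eHh4iImJiYmJeXh4eHh4eHh4eHh4eHh4eHh4eHh4eHh4eHh4eHh3d3d3d3d3d3d3d3d3d3d3d3d3d3d3d3d4eHh4iImJioqJiXl4eHh4eHh4eHh4eHh4eHh4eHh4eHh4eHh4eHh4d3d3d3d3d3d3d3d3d3d3d3d3d3d3d3h4eHh4eImJioqKiYl4eHh4eHh4eHh4eHh4eHh4eHh4eHh4eHh4eHh4eHh4d3d3d3d3d3d3d3d3d3d3d3d4eHh4eHh4eImKioqKiYmIeHhoaGh4eHh4eHh4eHh4eHh4eHh4eHh4eHh4eHh4eHh4d3d3d3d3d3d3d3d4eHh4eHh4eHh4eHmKioqKiYmIeHhoaGhoeHh4eHh4eHh4eHh4eHh4eHh4eHh4eHh4eHh4eHh4eHh4eHh4eHh4eHh4eHh4eHh4eHh6iouKiomIeHhoaGhoeHh4eHh4eHh4eHh4eHh4eHh4eHh4eHh4eHh4eHh4eHh4eHh4eHh4eHh4eHh4eHh4eHh4eouKiomIiHhoaGhoaHh4eHh4eHh4eHh4eHh4eHh4eHh4eHh4eHh4eHh4eHh4eHh4eHh4eHh4eHh4eHh4eHh4eHuKiomIiHhoaGhoaHh4eHh4eHh4eHh4eHh4eHh4eHh4eHh4eHh4eHh4eHh4eHh4eHh4eHh4eHh4eHh4eHh4eHh6iomIiHhoaGhoaGh4eHh4eHh4eHh4eHh4eHh4eHh4eHh4eHh4eHh4eHh4eHh4eHh4eHh4eHh4eHh4eHh4eHh4eomIiHhoaGhoaGh4eHh4eHh4eHh4eHh4eHh4eHh4eHh4eHh4eHh4eHh4eHh4eHh4eHh4eHh4eHh4eHh4eHh4eHmIeHhoaGhoaGh4eHh4eHh4eHh4eHh4eHh4eHh4eHh4eHh4eHh4eHh4eHh4eHh4eHh4eHh4eHh4eHh4eHh4eHh4eHhoaGhoaGh4eHh4eHh4eHh4eHh4eHh4eHh4eHh4eHh4eHh4eHh4eHh4eHh4eHh4eHh4eHh4eHh4eHh4eHh4eHhoaGhoaGh4eHh4eHh4eHh4eHh4eHh4eHh4eHh4eHh4eHh4eHh4eHh4eHh4eHh4eHh4eHh4eHh4eHh4eHh4eHh4aGhoaGh4eHh4eHh4eHh4eHh4eHh4eHh4eHh4eHh4eHh4eHh4eHh4eHh4eHh4eHh4eHh4eHh4eHh4eHh4eHh4aGhoaHh4eHh4eHh4eHh4eHh4eIiIeHh4eHh4eHh4eHh4eHh4eHh4eHh4eHh4eHh4eHh4eHh4eHh4eHh4eHh4eGhoaHh4eHh4eHh4eHh4eHh4iIiIiIiIeHh4eHh4eHh4eHh4eHh4eHh4eHh4eHh4eHh4eHh4eHh4eHh4eHh4eHhod3d4eHh4eHh4eHh4eHiIiIiIiIiIiHh4eHh4eHh4eHh4eHh4eHh4eHh4eHh4eHh4eHh4eHh4eHh4eHh4eHh4d3d3eHh4eHh4eHh4eHiIiIiIiIiIiIiIeHh4eHh4eHh4eHh4eHh4eHh4eHh4eHh4eHh4eHh4eHh4eIiIiIiId3d3d3h4eHh4eHh4eHh4iIiIiIiIiIiIiHh4eHh4eHh4eHh4eHh4eHh4eHh4eHh4eHh4eHh4eHh4eIiIiIiIiId3d3h4eHh4eHh4eHh4iIiIiIiIiIiIiIiIeHh4eHh4eHh4eHh4eHh4eHh4eHh4eHh4eHh4eHh4eHiIiIiIiIiHd3h4eHh4eHh4eHh4iIiIiIiIiIiIiIiIiHh4eHh4eHh4eHh4eHh4eHh4eHh4eHh4eHh4eHh4eHh4iIiIiIiIh3d4eHh4eHh4eHh4eIiIiIiIiIiIiIiIiIh4eHh4eHh4eHh4eHh4eHh4eHh4eHh4eHh4eHh4eHh4eIiIiIiIiId4eHh4eHh4eHh4eIiIiIiIiIiIiIiIiIiIeHh4eHh4eHh4eHh4eHh4eHh4eHh4eHh4eHh4eHh4eHh4iIiIiIiIeHh4eHh4eHh4eHiIiIiIiIiIiIiIiIiIiHh4eHh4eHh4eHh4eHh4eHh4eHh4eHh4eHh4eHh4eHh4eIiIiIiIiHh4eHh4eHh4eHh4iIiIiIiIiIiIiIiIiIh4eHh4eHh4eHh4eHh4eHh4eHh4eHh4eHh4eHh4eHh4eHiIiIiIiIh4eHh4eHh4eHh4iIiIiIiIiIiIiIiIiIiIeHh4eHh4eHh4eHh4eHh4eHh4eHh4eHh4eHh4eHh4eHh4eIiIiIiIeHh4eHh4eHh4eIiIiIiIiIiIiIiIiIiIiHh4eHh4eHh4eHh4eHh4eHh4eHh4eHh4eHh4eHh4eHh4eHiIiIiIiHh4eHh4eHh4eHiIiIiIiIiIiIiIiIiIiIh4eHh4eHh4eHh4eHh4eHh4eHh4eHh4eHh4eHh4eHh4eHh4eIiIiIh4eHh4eHh4eHh4iIiIiIiIiIiIiIiIiIiIeHh4eHh4eHh4eHh4eHh4eHh4eHh4eHh4eHh4eHh4eHh4eHiIiIiIeHh4eHh4eHh4eIiIiIiIiIiIiIiIiIiIiHh4eHh4eHh4eHh4eHh4eHh4eHh4eHh4eHh4eHh4eHh4eHh4eIiIg="/>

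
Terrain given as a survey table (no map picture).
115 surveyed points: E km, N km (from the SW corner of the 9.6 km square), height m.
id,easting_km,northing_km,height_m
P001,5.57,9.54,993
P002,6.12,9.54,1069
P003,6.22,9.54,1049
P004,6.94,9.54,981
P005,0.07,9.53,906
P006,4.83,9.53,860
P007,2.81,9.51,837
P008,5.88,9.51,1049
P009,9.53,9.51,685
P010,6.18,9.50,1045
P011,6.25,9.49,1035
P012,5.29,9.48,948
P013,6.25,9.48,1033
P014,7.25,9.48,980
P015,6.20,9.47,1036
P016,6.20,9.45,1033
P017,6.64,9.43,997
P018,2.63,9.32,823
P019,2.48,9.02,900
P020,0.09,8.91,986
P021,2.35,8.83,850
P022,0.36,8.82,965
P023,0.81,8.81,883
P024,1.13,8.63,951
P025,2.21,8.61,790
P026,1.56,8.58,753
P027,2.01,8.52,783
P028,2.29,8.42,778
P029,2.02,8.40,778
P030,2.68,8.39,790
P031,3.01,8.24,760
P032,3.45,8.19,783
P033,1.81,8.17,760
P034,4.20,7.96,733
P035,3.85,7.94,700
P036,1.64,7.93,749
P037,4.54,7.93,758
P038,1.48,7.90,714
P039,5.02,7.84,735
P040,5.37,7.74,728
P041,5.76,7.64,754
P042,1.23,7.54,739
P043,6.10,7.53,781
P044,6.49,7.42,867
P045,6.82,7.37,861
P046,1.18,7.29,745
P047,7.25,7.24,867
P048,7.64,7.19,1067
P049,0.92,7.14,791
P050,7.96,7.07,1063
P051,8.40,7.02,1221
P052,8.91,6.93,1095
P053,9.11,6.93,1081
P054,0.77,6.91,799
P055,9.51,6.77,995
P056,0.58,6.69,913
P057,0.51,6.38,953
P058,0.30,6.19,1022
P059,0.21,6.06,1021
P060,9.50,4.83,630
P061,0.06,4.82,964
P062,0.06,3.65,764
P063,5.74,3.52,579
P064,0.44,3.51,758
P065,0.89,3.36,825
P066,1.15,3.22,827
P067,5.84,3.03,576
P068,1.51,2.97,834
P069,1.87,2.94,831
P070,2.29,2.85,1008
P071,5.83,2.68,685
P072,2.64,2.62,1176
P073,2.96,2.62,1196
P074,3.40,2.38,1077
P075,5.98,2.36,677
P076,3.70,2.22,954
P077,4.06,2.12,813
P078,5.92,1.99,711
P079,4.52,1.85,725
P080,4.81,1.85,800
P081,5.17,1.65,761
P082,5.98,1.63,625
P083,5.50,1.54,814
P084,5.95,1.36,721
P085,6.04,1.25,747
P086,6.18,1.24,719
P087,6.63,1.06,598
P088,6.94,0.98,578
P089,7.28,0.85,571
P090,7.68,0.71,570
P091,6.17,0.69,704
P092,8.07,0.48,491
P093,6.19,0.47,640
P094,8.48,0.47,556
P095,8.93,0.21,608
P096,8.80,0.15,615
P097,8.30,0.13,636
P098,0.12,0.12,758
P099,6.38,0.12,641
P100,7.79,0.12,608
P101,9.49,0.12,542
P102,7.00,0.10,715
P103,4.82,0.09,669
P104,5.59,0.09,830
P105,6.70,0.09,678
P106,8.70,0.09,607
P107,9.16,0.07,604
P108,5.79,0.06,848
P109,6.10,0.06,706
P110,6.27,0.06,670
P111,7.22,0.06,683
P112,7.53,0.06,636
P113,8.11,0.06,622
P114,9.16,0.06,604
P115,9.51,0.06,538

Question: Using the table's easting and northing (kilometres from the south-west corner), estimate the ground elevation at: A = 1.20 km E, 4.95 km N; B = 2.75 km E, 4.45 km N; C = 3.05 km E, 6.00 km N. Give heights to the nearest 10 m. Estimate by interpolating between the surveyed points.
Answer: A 960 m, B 850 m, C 740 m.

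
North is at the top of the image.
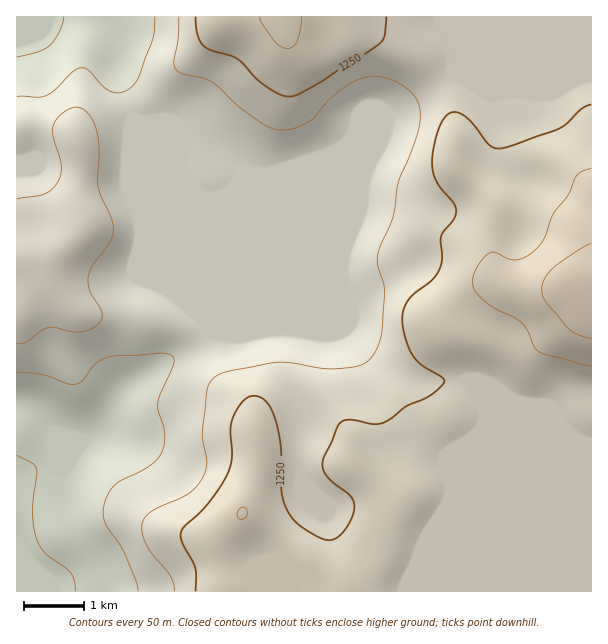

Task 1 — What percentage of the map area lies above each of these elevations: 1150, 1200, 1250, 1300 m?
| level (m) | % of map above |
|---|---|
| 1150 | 89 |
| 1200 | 59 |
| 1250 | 36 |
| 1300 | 4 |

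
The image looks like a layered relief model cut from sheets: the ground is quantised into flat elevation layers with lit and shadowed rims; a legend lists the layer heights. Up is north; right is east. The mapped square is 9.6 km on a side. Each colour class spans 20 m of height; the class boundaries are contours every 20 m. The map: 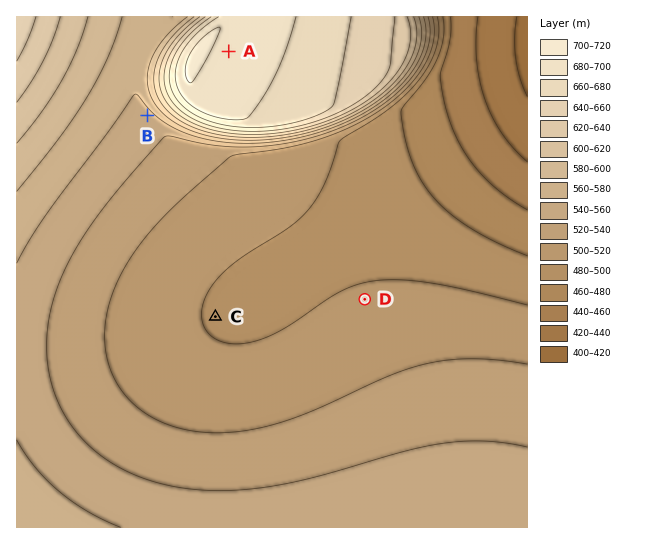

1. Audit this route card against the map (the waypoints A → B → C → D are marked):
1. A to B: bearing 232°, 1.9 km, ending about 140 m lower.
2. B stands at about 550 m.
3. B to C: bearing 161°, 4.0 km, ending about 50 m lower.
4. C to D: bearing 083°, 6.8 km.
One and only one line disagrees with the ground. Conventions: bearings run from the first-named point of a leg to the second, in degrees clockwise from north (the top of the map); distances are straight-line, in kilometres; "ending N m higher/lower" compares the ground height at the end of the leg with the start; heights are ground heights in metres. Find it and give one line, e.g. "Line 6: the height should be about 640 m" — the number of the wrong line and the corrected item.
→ Line 4: the distance should be 2.8 km.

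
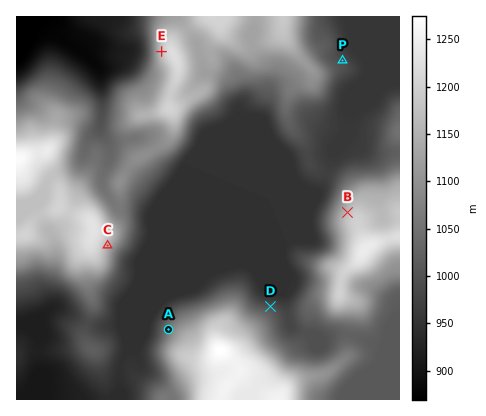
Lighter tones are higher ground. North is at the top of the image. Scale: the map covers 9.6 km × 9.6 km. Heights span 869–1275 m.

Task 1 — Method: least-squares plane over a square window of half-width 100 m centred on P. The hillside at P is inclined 6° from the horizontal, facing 43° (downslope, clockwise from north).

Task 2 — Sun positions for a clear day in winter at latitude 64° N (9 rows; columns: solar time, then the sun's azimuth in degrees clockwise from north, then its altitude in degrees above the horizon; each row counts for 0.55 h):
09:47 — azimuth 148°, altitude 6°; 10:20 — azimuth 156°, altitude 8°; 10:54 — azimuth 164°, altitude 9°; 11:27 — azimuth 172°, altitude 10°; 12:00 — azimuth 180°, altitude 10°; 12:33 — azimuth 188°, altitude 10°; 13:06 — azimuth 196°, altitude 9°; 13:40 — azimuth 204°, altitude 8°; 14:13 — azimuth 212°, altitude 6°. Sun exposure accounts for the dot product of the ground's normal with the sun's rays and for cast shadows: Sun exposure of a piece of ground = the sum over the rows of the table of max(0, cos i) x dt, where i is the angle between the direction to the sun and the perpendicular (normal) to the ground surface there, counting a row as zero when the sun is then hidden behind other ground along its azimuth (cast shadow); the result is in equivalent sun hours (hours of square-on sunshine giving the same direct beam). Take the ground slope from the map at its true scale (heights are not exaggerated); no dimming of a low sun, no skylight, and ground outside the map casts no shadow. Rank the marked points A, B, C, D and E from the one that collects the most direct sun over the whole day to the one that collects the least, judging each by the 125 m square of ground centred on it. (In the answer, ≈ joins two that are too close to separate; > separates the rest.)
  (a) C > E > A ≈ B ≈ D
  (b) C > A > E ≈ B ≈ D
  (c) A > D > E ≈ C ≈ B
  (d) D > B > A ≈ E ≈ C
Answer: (a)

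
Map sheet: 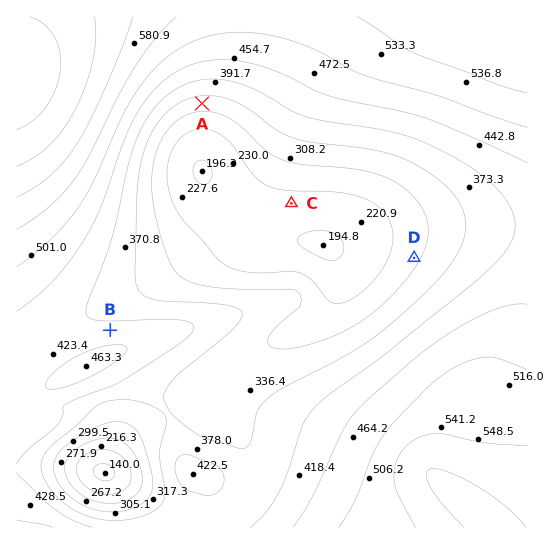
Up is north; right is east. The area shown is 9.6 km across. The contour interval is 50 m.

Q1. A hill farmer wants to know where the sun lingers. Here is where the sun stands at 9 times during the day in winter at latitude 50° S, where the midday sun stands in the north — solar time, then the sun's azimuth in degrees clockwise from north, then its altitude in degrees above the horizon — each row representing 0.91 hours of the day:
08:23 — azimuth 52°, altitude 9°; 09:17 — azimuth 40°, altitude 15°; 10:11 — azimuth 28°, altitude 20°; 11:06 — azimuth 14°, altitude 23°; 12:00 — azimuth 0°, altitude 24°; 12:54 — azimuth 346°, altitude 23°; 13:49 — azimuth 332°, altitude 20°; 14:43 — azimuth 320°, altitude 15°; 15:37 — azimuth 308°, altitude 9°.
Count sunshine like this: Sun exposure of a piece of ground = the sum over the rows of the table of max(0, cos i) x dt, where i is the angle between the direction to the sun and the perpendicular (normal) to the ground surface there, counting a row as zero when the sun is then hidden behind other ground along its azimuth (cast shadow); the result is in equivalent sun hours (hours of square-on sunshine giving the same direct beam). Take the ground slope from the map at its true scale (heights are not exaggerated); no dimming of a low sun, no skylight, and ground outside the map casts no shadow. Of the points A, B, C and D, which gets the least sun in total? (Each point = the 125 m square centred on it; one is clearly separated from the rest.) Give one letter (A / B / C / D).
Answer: A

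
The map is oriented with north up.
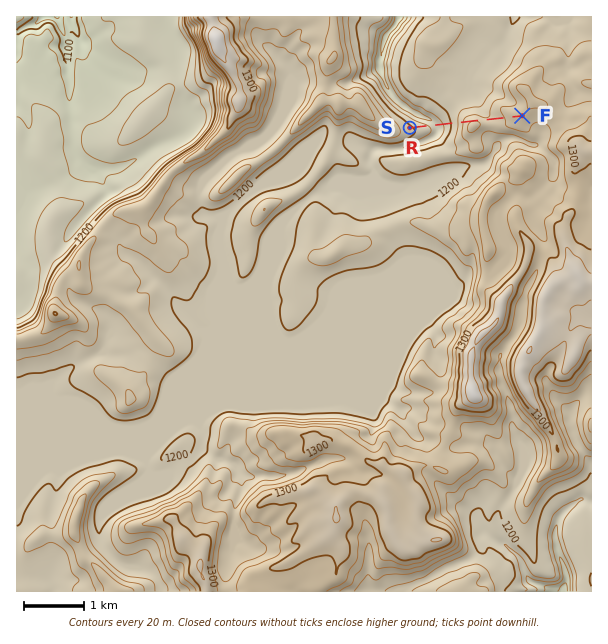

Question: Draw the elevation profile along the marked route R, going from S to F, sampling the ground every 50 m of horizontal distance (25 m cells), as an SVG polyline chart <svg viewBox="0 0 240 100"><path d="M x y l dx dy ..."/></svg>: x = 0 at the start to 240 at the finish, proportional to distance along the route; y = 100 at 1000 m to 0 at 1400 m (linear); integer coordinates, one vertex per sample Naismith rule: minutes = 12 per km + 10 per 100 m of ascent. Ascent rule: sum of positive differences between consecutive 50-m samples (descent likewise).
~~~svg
<svg viewBox="0 0 240 100"><path d="M0 49l6 1 7 1 6 0 6 1 7 1 6 2 7 2 6 2 6 1 7-2 6-3 6-2 7-2 6-1 6-2 7-3 6-2 7-3 6-3 6-1 7-1 6 0 6 1 7 1 6 1 6 1 7 0 6-1 7 0 6-1 6-1 7-1 6-2 6-1 7 0 6-1 6 0 5 0"/></svg>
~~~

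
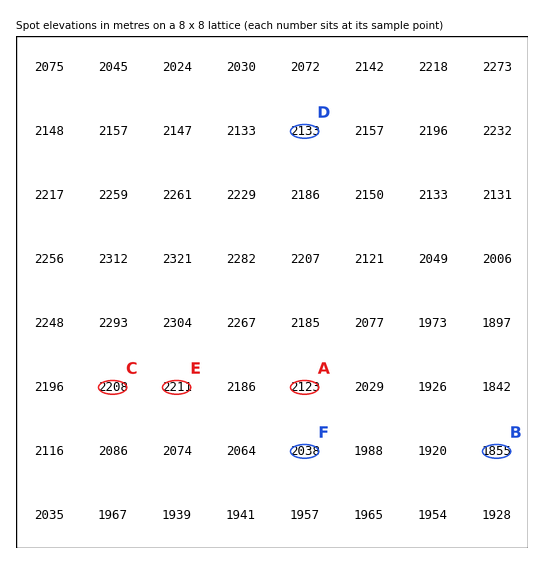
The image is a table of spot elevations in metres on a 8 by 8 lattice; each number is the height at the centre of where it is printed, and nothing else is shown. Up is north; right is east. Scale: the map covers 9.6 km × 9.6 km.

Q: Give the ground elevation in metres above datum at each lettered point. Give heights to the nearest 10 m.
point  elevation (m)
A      2120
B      1850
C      2210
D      2130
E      2210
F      2040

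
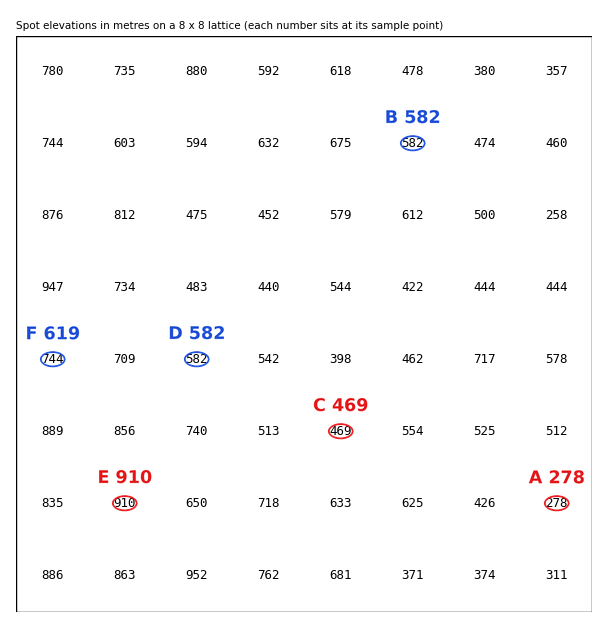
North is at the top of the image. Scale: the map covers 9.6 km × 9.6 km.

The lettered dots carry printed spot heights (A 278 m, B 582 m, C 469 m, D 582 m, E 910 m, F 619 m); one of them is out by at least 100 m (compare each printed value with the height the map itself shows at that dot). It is F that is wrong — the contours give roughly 744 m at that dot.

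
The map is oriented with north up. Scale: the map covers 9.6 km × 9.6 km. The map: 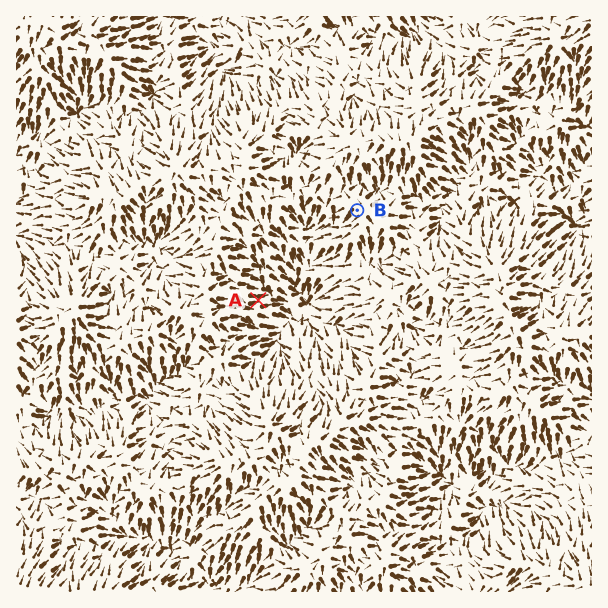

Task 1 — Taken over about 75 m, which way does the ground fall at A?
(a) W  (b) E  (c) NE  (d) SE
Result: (b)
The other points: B SW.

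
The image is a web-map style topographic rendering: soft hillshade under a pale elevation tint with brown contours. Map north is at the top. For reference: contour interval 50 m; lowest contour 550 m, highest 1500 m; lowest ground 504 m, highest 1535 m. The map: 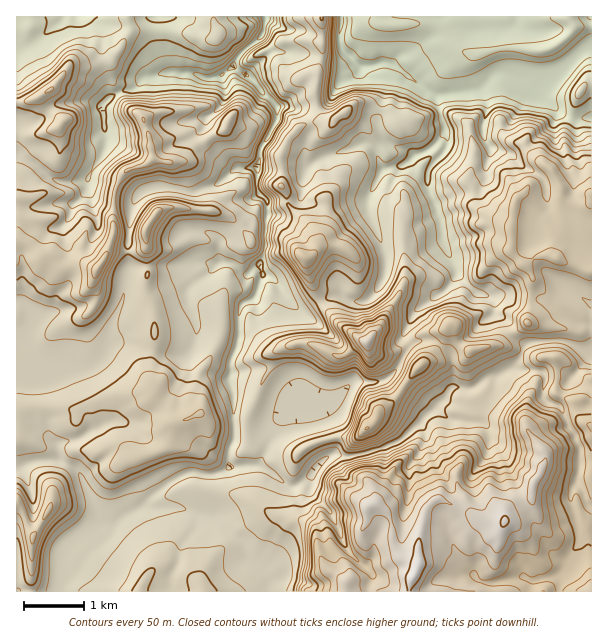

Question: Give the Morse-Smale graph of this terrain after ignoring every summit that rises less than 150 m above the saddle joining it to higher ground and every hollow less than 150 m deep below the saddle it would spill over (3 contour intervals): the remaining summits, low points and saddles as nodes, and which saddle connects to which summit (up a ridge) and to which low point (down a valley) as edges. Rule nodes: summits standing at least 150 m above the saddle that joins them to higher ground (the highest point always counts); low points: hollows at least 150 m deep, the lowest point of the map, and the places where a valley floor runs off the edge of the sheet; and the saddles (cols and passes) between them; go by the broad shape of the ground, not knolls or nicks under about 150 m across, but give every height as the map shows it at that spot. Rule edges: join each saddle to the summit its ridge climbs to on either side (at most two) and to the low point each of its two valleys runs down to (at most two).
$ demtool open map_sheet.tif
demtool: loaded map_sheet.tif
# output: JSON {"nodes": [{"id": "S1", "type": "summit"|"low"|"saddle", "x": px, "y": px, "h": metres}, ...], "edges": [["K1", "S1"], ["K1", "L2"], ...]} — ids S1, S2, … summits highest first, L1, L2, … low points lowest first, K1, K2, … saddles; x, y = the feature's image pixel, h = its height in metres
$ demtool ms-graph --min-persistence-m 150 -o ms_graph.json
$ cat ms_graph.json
{"nodes": [
{"id": "S1", "type": "summit", "x": 413, "y": 578, "h": 1535},
{"id": "S2", "type": "summit", "x": 366, "y": 342, "h": 1443},
{"id": "S3", "type": "summit", "x": 366, "y": 428, "h": 1351},
{"id": "S4", "type": "summit", "x": 305, "y": 257, "h": 1249},
{"id": "S5", "type": "summit", "x": 98, "y": 269, "h": 1239},
{"id": "S6", "type": "summit", "x": 48, "y": 512, "h": 1159},
{"id": "L1", "type": "low", "x": 266, "y": 17, "h": 504},
{"id": "L2", "type": "low", "x": 341, "y": 17, "h": 535},
{"id": "K1", "type": "saddle", "x": 512, "y": 333, "h": 1087},
{"id": "K2", "type": "saddle", "x": 405, "y": 354, "h": 1086},
{"id": "K3", "type": "saddle", "x": 522, "y": 351, "h": 1046},
{"id": "K4", "type": "saddle", "x": 554, "y": 341, "h": 1042},
{"id": "K5", "type": "saddle", "x": 320, "y": 302, "h": 1012},
{"id": "K6", "type": "saddle", "x": 41, "y": 461, "h": 923},
{"id": "K7", "type": "saddle", "x": 471, "y": 287, "h": 888},
{"id": "K8", "type": "saddle", "x": 318, "y": 59, "h": 884},
{"id": "K9", "type": "saddle", "x": 194, "y": 473, "h": 878},
{"id": "K10", "type": "saddle", "x": 234, "y": 431, "h": 856}],
"edges": [["K1", "S2"], ["K1", "S3"], ["K1", "L1"], ["K2", "S2"], ["K2", "S3"], ["K2", "L1"], ["K2", "L2"], ["K3", "S1"], ["K3", "S3"], ["K3", "L1"], ["K4", "S1"], ["K4", "S2"], ["K4", "L1"], ["K5", "S2"], ["K5", "S4"], ["K5", "L1"], ["K5", "L2"], ["K6", "S5"], ["K6", "S6"], ["K6", "L1"], ["K7", "S2"], ["K7", "S3"], ["K7", "L1"], ["K7", "L2"], ["K8", "S5"], ["K8", "L1"], ["K8", "L2"], ["K9", "S1"], ["K9", "S5"], ["K9", "L1"], ["K10", "S2"], ["K10", "S5"], ["K10", "L1"]]}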